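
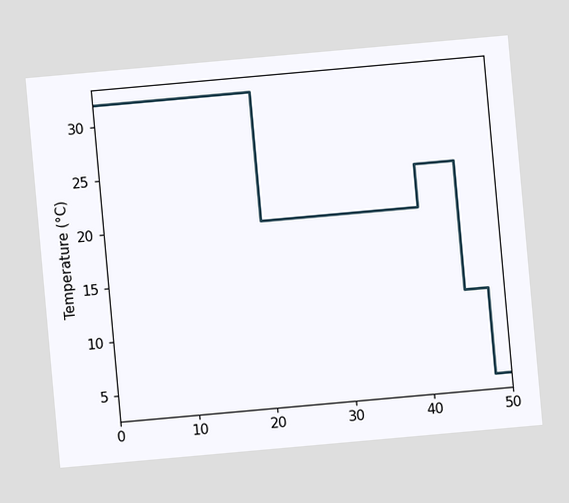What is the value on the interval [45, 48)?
The chart is tilted about 5° counter-clockwise. On [45, 48) the step sits at 12°C.

12°C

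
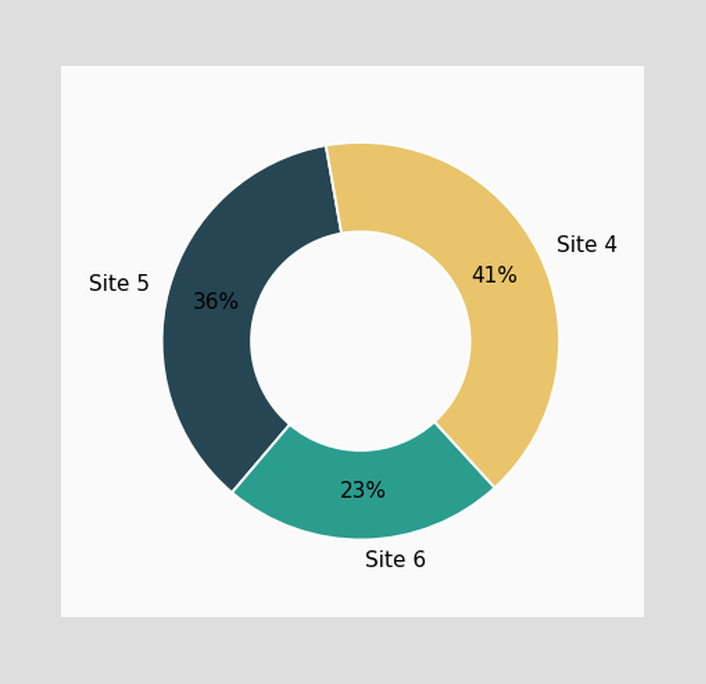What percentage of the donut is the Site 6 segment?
The Site 6 segment takes up 23% of the ring.

23%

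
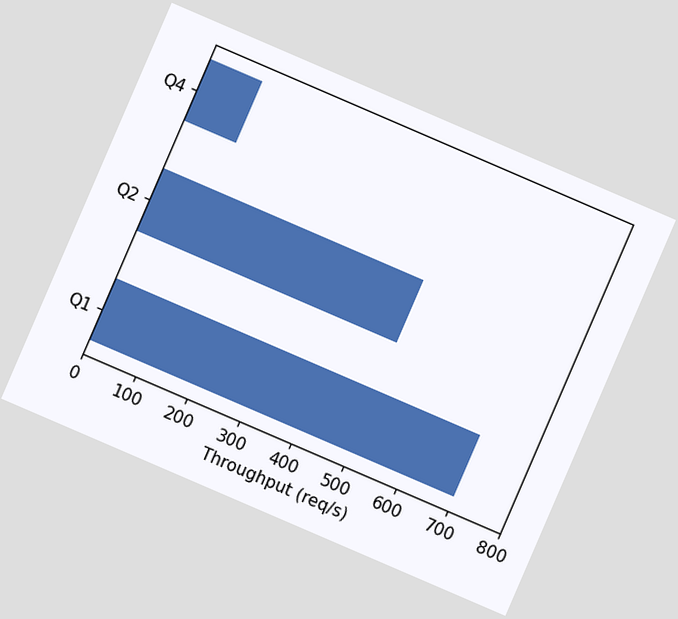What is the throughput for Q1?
The chart is tilted about 23° clockwise. Reading along the chart's x-axis, the Q1 bar reaches 700req/s.

700req/s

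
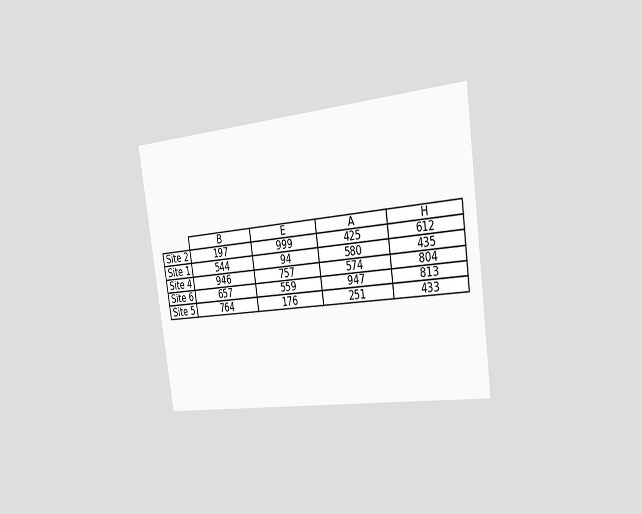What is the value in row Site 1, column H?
The chart is tilted about 8° counter-clockwise and viewed slightly from the right. The (Site 1, H) cell reads 435.

435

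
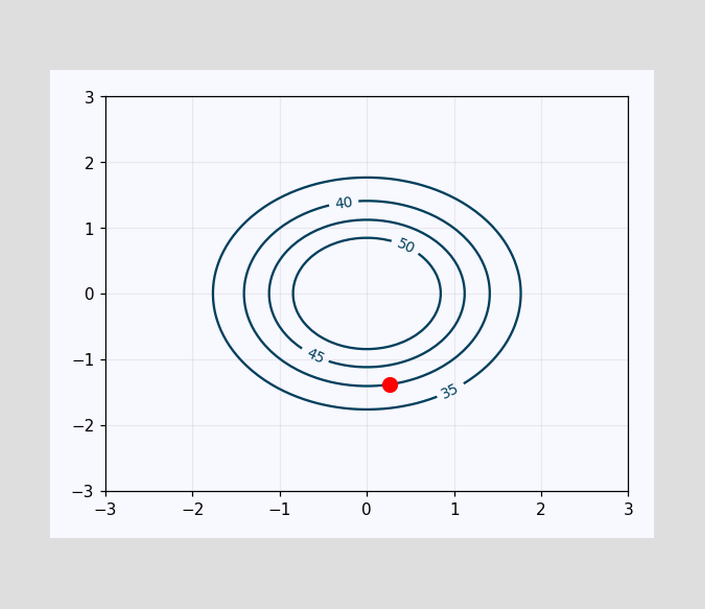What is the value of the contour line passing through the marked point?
The marked point sits on the contour labelled 40.

40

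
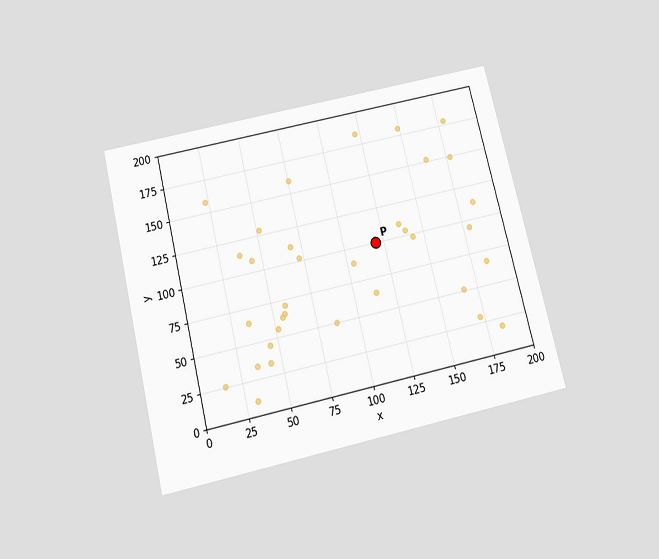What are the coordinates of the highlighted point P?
The chart is tilted about 14° counter-clockwise and viewed slightly from below. Following the gridlines from P to each axis, P sits at (120, 100).

(120, 100)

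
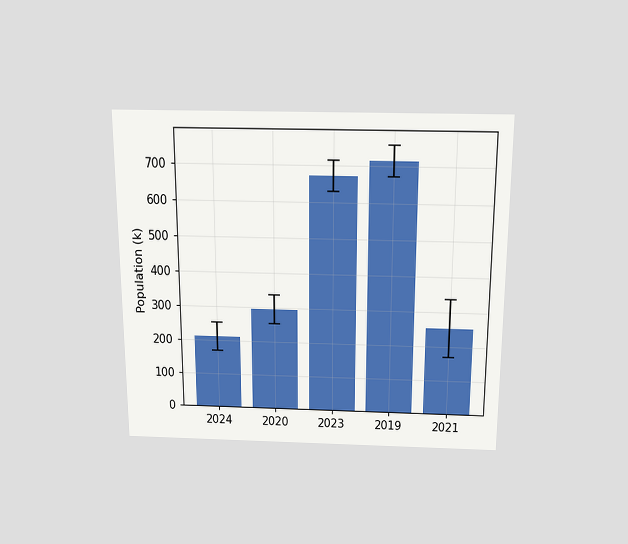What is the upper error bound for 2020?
The chart is viewed slightly from above. The 2020 bar's upper whisker reaches 336k.

336k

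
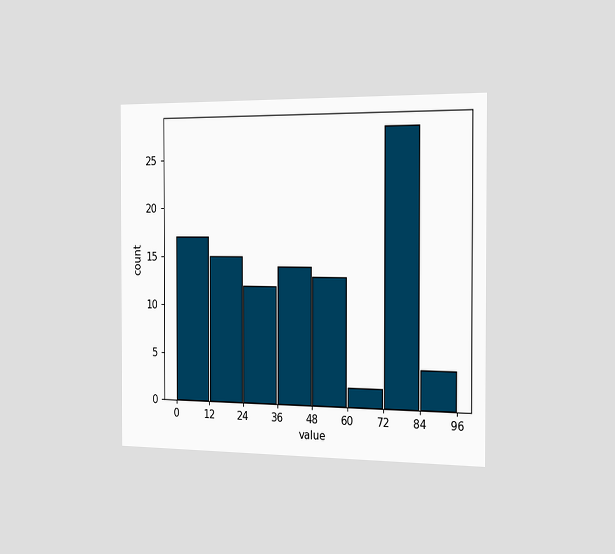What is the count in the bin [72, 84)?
28

The chart is viewed slightly from the right. The [72, 84) bin has height 28.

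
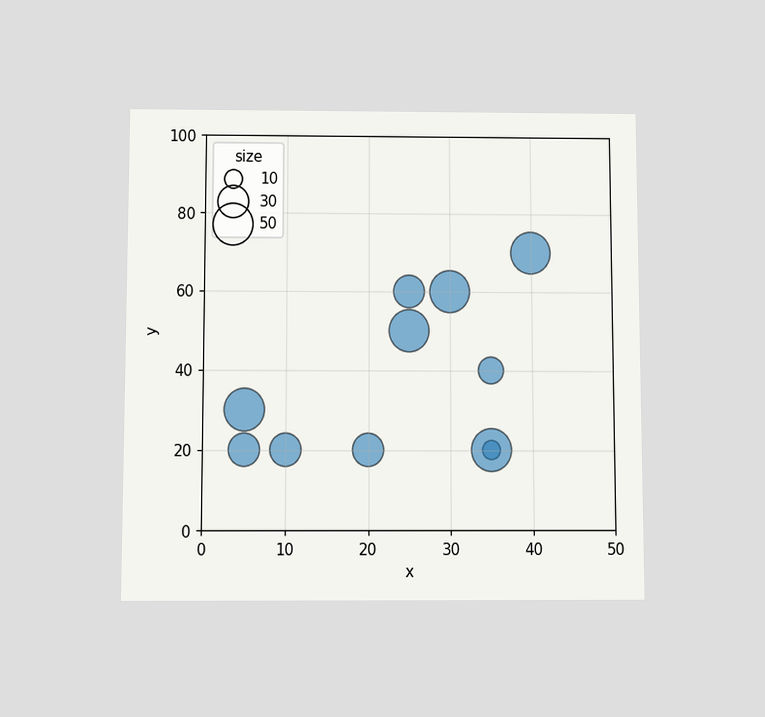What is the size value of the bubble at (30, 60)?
The chart is viewed slightly from below. Matching the bubble at (30, 60) against the size legend gives 50.

50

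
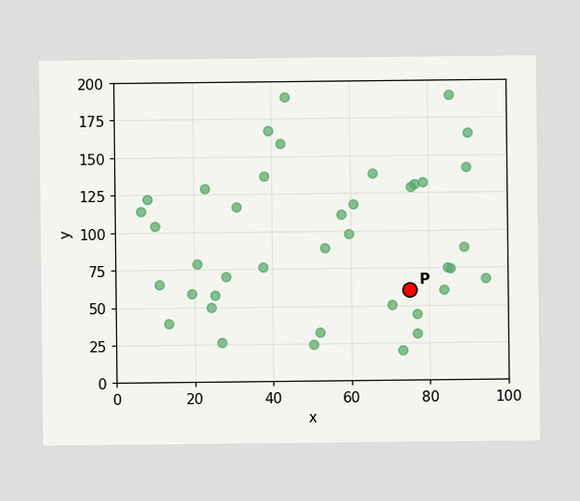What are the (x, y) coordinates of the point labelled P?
(75, 60)

Following the gridlines from P to each axis, P sits at (75, 60).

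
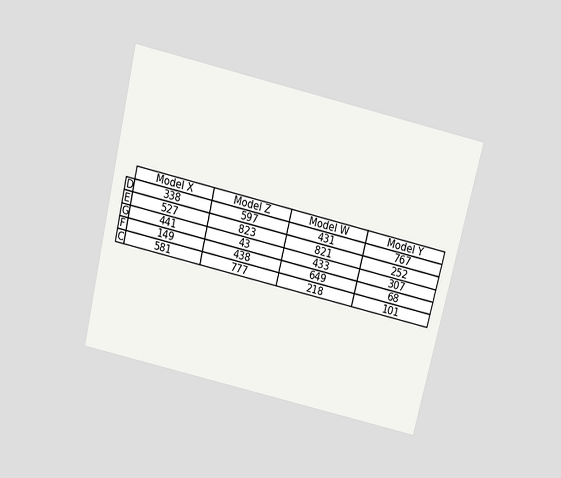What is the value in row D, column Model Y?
The chart is tilted about 13° clockwise and viewed slightly from above. The (D, Model Y) cell reads 767.

767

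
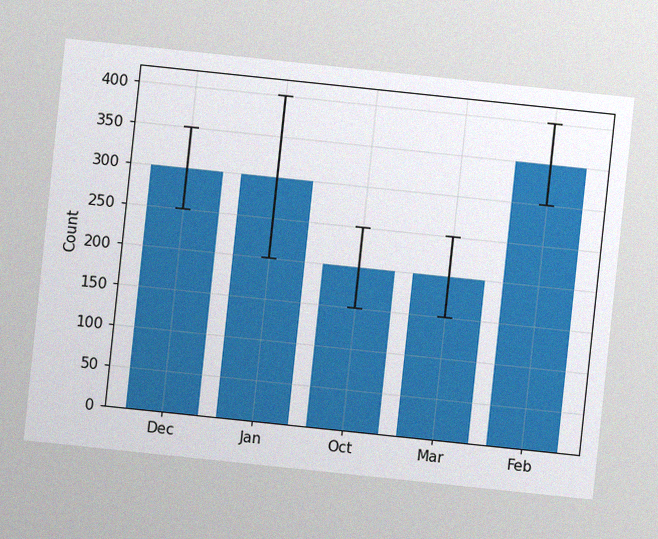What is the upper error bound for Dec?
350

The chart is tilted about 6° clockwise, with some photo noise. The Dec bar's upper whisker reaches 350.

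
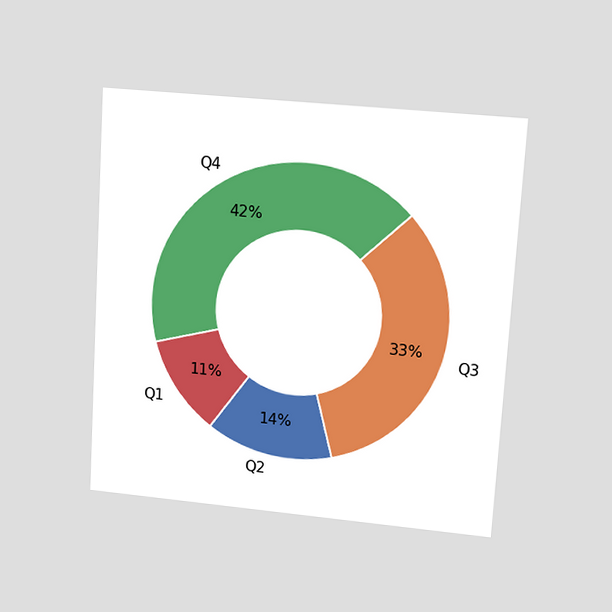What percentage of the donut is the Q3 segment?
33%

The chart is tilted about 3° clockwise and viewed at a slight angle. The Q3 segment takes up 33% of the ring.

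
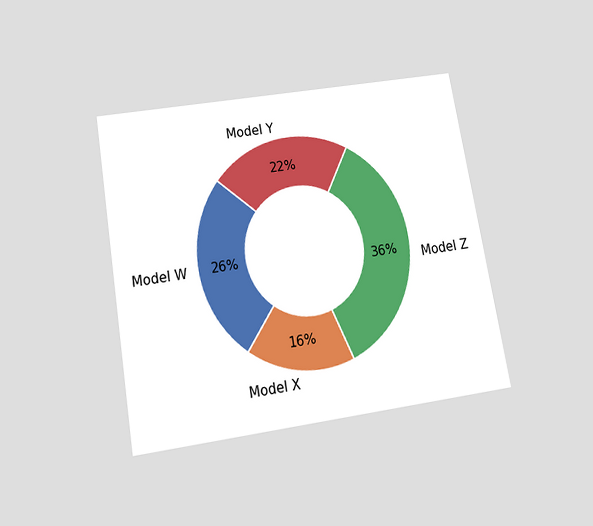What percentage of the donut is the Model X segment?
The chart is tilted about 10° counter-clockwise and viewed slightly from below. The Model X segment takes up 16% of the ring.

16%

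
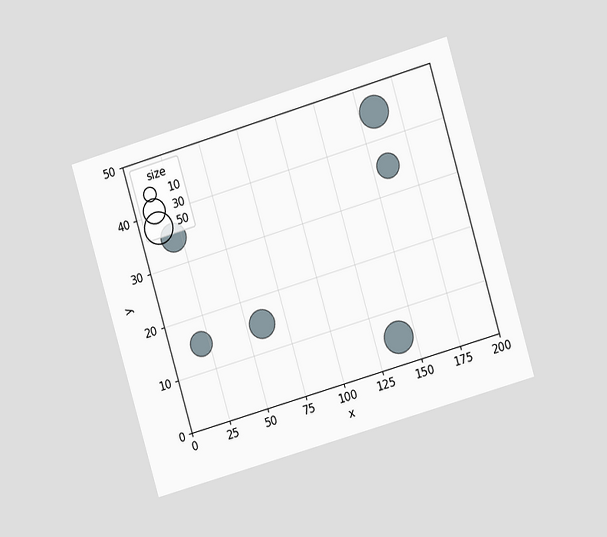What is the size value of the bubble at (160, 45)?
The chart is tilted about 16° counter-clockwise and viewed at a slight angle. Matching the bubble at (160, 45) against the size legend gives 50.

50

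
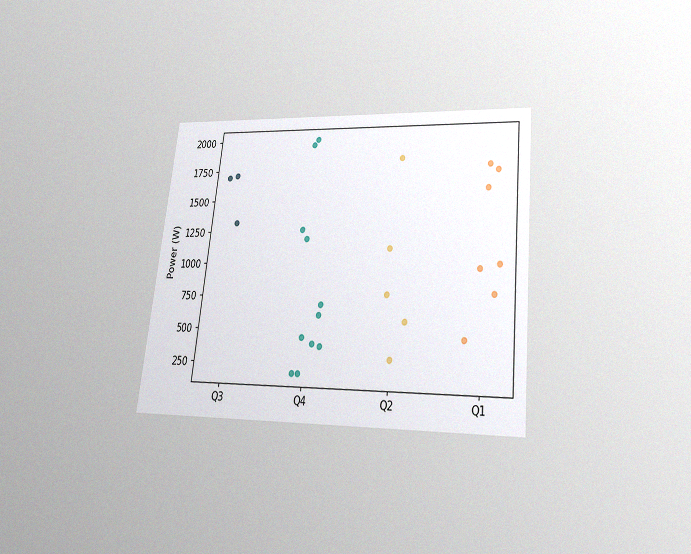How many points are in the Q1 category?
The chart is tilted about 6° clockwise and viewed slightly from below, with some photo noise. Counting the markers in the Q1 column gives 7.

7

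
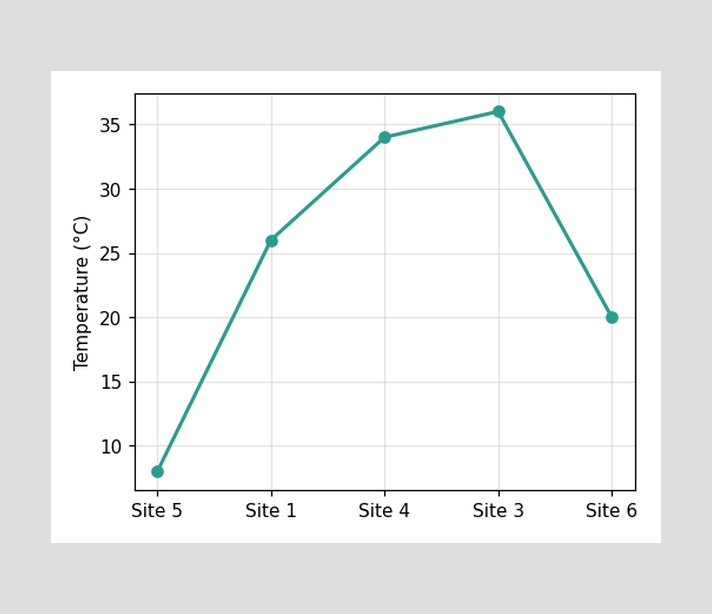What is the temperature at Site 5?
At Site 5, the line is at 8°C.

8°C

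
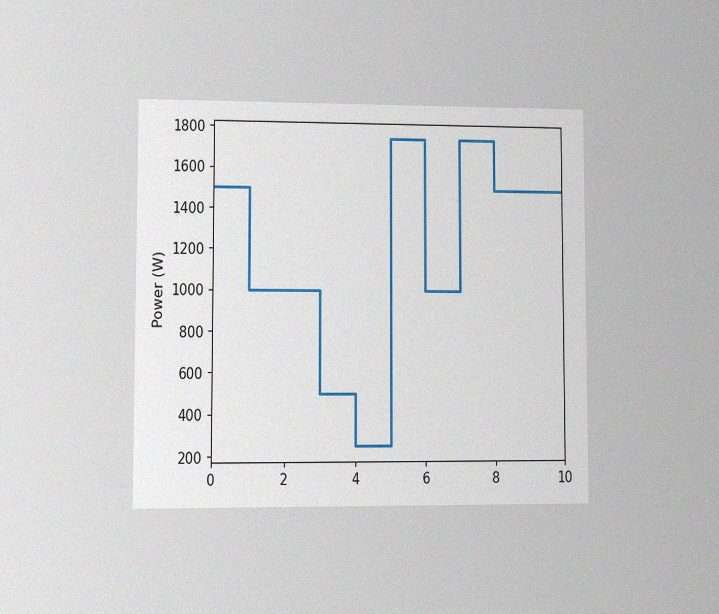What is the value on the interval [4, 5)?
250W

The chart is viewed at a slight angle, with some photo noise. On [4, 5) the step sits at 250W.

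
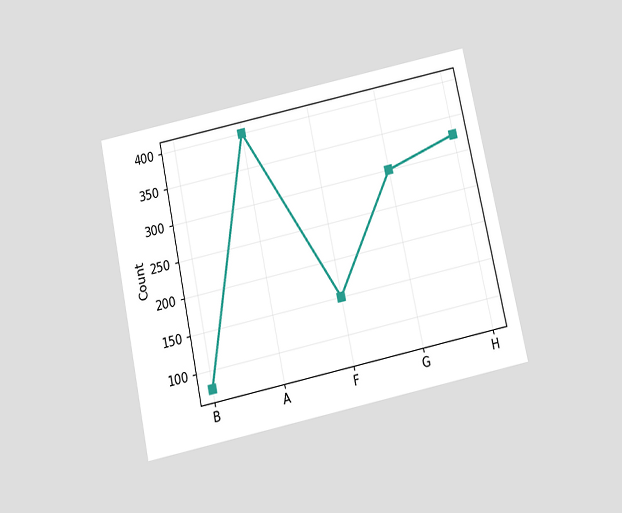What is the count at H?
325

The chart is tilted about 12° counter-clockwise and viewed slightly from below. At H, the line is at 325.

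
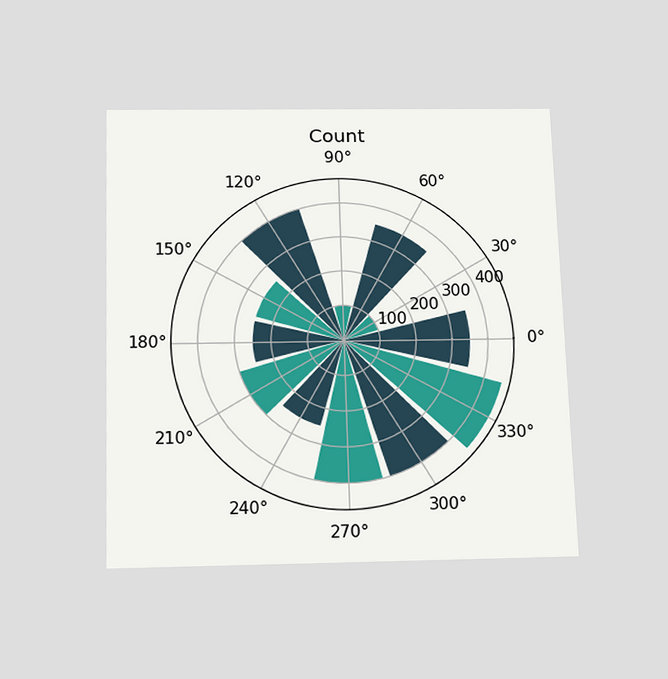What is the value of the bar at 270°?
The chart is viewed slightly from below. The bar at 270° reaches 400 on the radial axis.

400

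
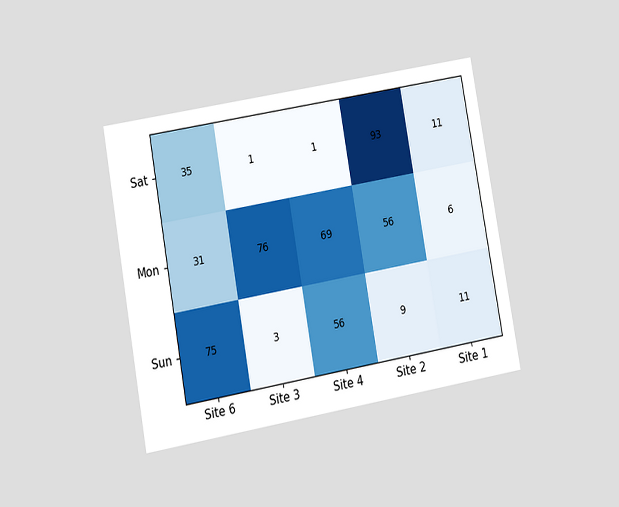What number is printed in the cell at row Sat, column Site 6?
35

The chart is tilted about 10° counter-clockwise and viewed at a slight angle. The (Sat, Site 6) cell reads 35.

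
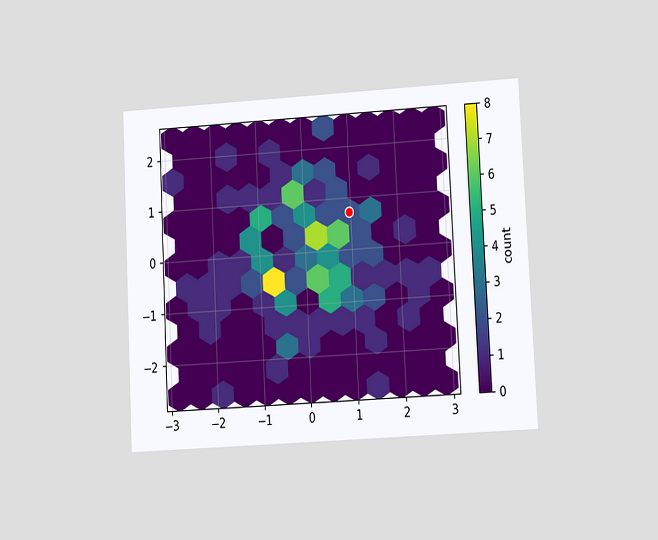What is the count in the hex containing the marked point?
The chart is tilted about 3° counter-clockwise and viewed at a slight angle. The marked hex reads 2 on the colorbar.

2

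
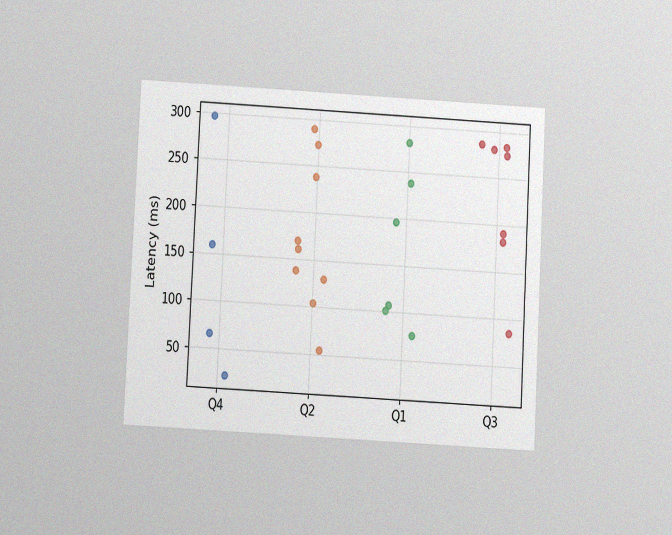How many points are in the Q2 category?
9

The chart is tilted about 3° clockwise and viewed at a slight angle, with some photo noise. Counting the markers in the Q2 column gives 9.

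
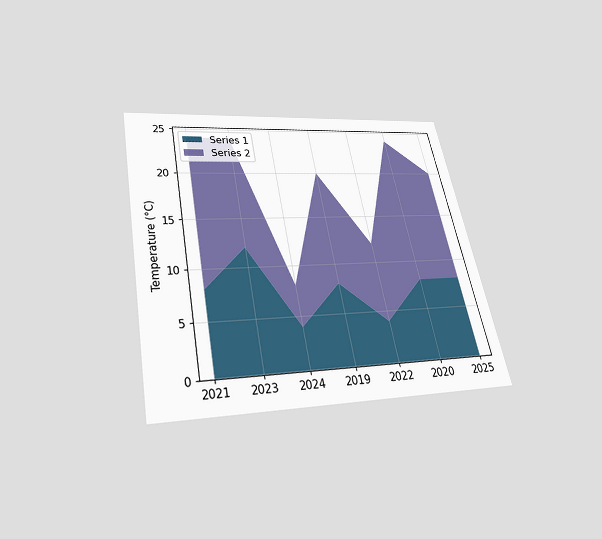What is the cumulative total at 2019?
20°C

The chart is tilted about 11° counter-clockwise and viewed slightly from below. The stacked total at 2019 reaches 20°C.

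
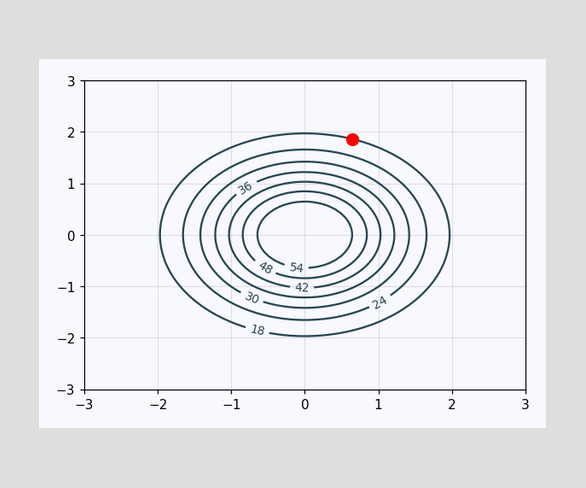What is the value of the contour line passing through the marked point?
The marked point sits on the contour labelled 18.

18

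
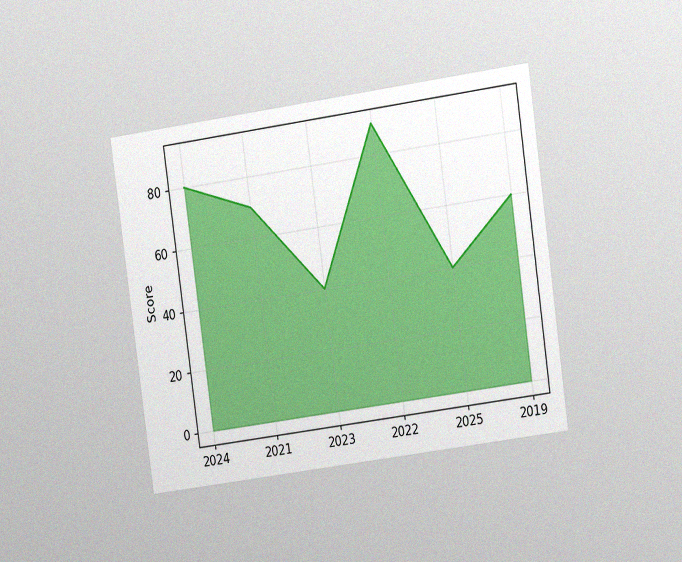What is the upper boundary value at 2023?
40

The chart is tilted about 8° counter-clockwise and viewed at a slight angle, with some photo noise. At 2023 the upper boundary is at 40.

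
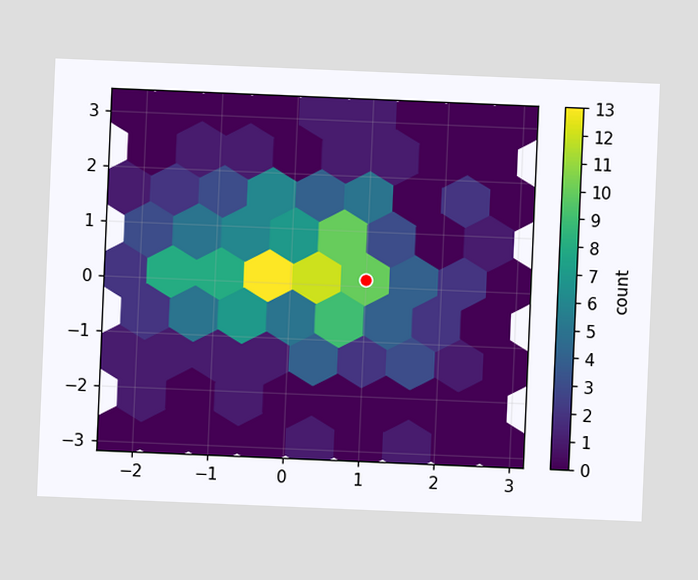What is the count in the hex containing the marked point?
10

The chart is tilted about 2° clockwise. The marked hex reads 10 on the colorbar.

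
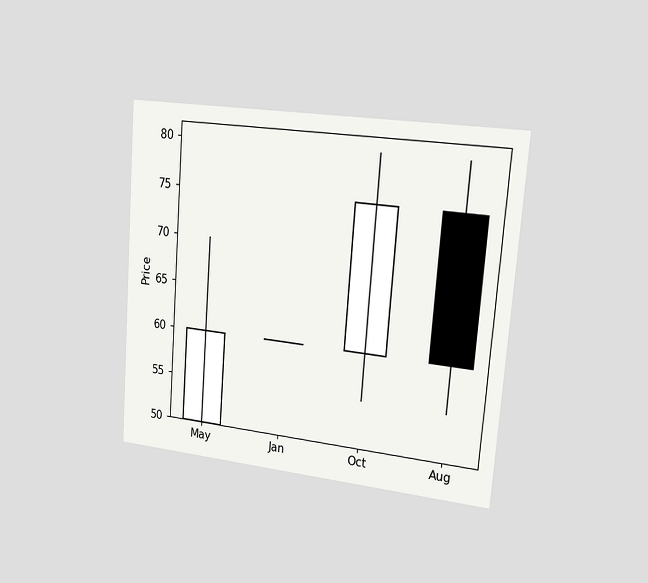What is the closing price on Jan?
60

The chart is tilted about 4° clockwise and viewed slightly from the right. The Jan candle closes at 60.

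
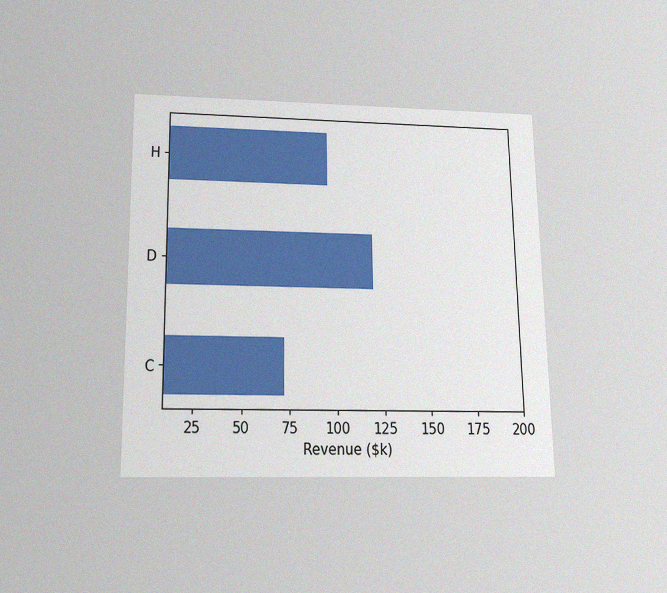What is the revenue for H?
The chart is viewed slightly from below, with some photo noise. Reading along the chart's x-axis, the H bar reaches $96k.

$96k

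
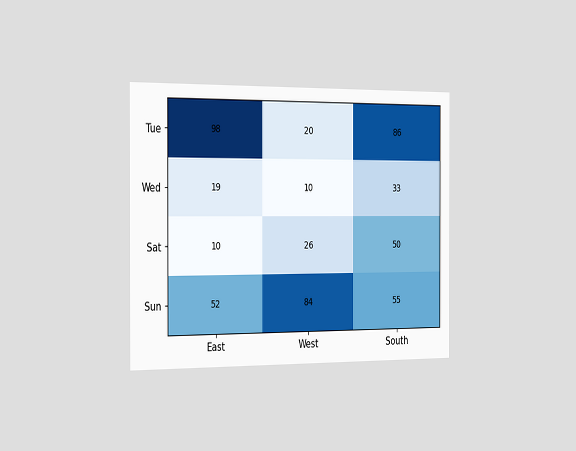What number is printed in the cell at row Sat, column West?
26

The chart is viewed slightly from the left. The (Sat, West) cell reads 26.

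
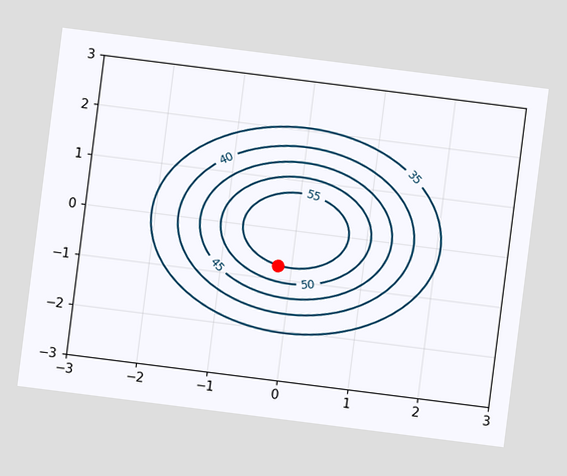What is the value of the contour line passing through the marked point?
55

The chart is tilted about 7° clockwise. The marked point sits on the contour labelled 55.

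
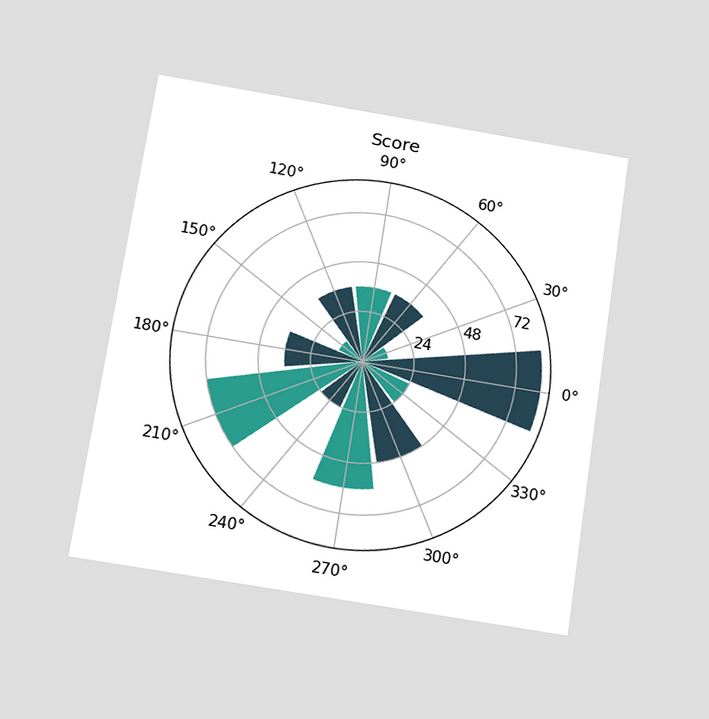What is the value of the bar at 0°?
84

The chart is tilted about 9° clockwise and viewed slightly from below. The bar at 0° reaches 84 on the radial axis.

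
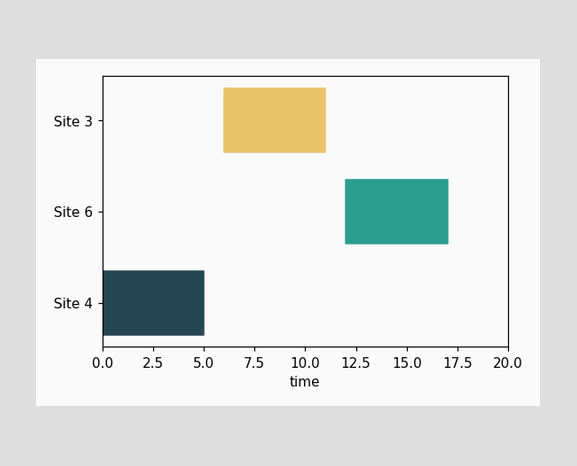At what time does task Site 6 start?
12

The Site 6 bar begins at t=12.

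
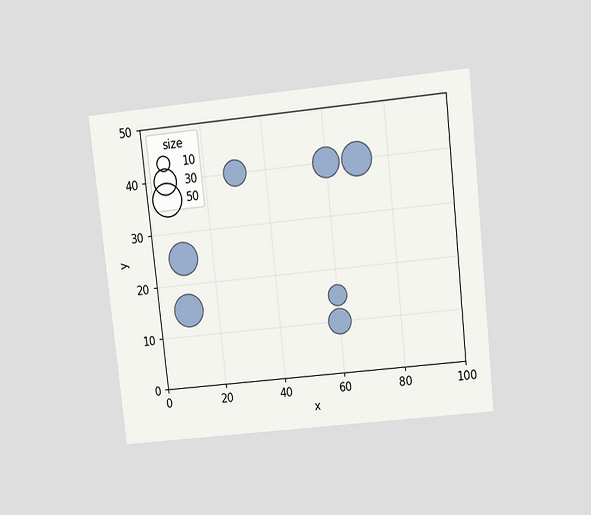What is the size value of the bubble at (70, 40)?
50

The chart is tilted about 6° counter-clockwise and viewed slightly from above. Matching the bubble at (70, 40) against the size legend gives 50.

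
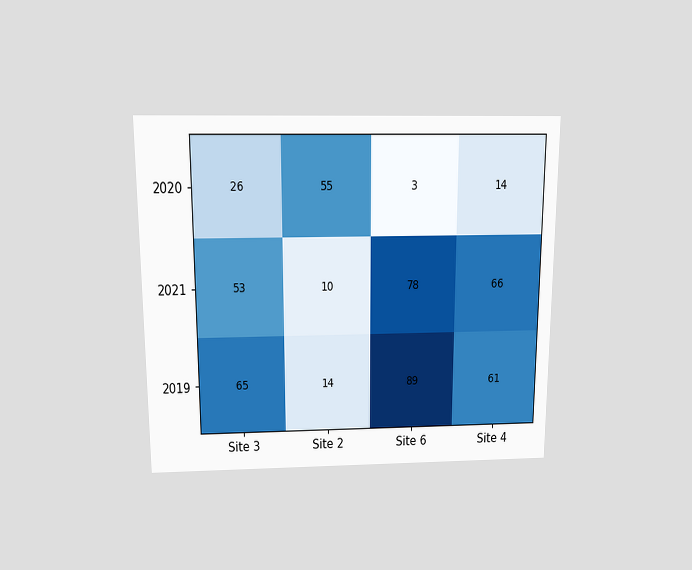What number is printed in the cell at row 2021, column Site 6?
78

The chart is viewed slightly from above. The (2021, Site 6) cell reads 78.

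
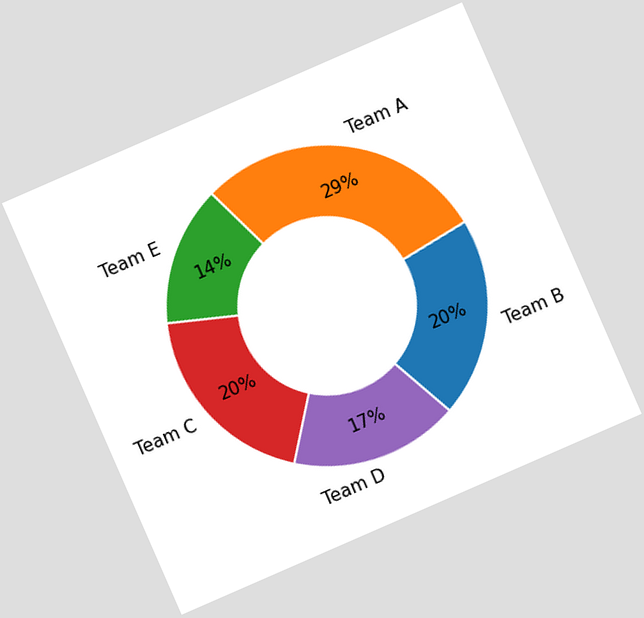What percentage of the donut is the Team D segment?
17%

The chart is tilted about 24° counter-clockwise. The Team D segment takes up 17% of the ring.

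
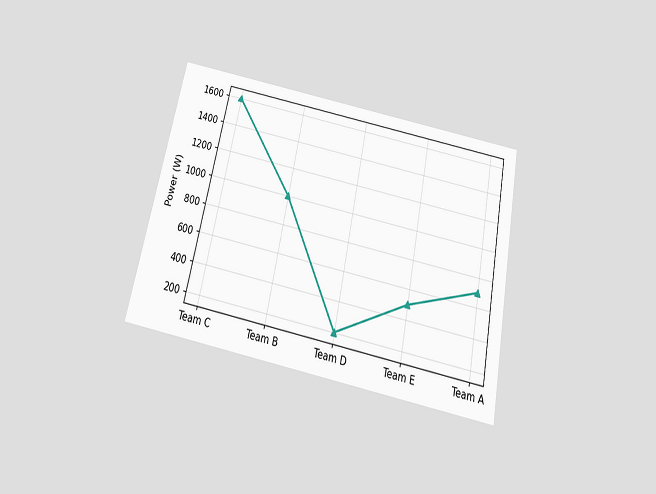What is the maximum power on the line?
1600W

The chart is tilted about 12° clockwise and viewed slightly from below. The highest point is at Team C, and reading across to the y-axis gives 1600W.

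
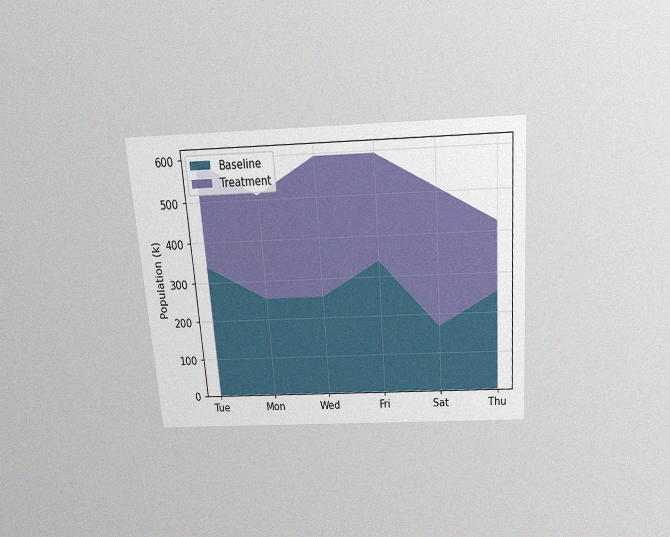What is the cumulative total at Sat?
The chart is tilted about 4° counter-clockwise and viewed slightly from above, with some photo noise. The stacked total at Sat reaches 510k.

510k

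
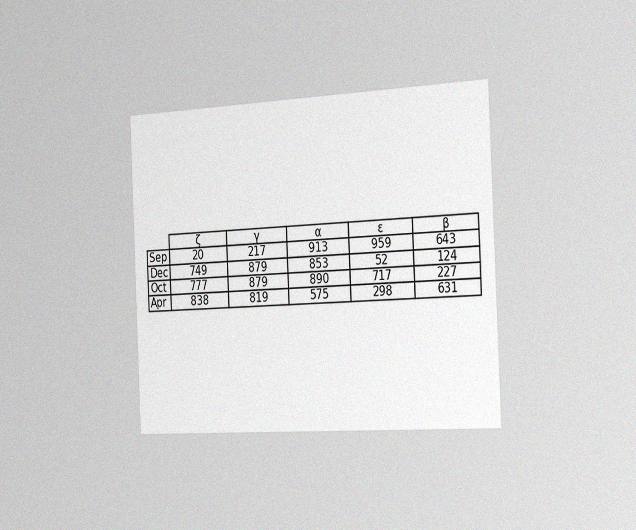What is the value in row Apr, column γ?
The chart is tilted about 3° counter-clockwise and viewed slightly from the right, with some photo noise. The (Apr, γ) cell reads 819.

819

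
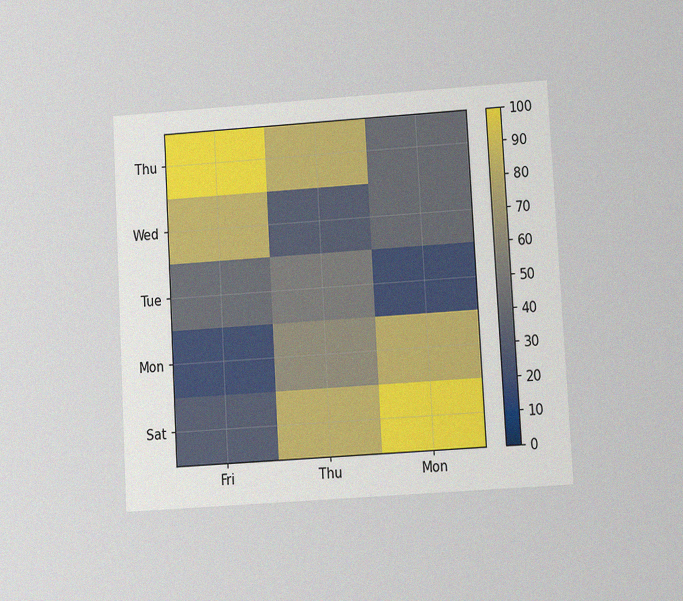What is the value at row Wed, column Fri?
The chart is tilted about 3° counter-clockwise and viewed at a slight angle, with some photo noise. Matching cell (Wed, Fri) against the colorbar gives 80.

80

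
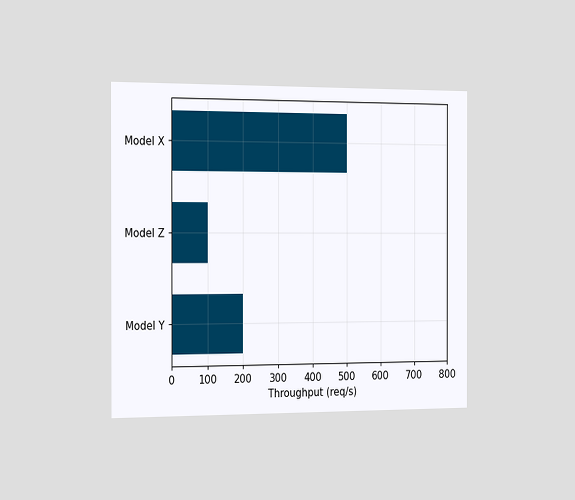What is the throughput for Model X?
The chart is viewed slightly from the left. Reading along the chart's x-axis, the Model X bar reaches 500req/s.

500req/s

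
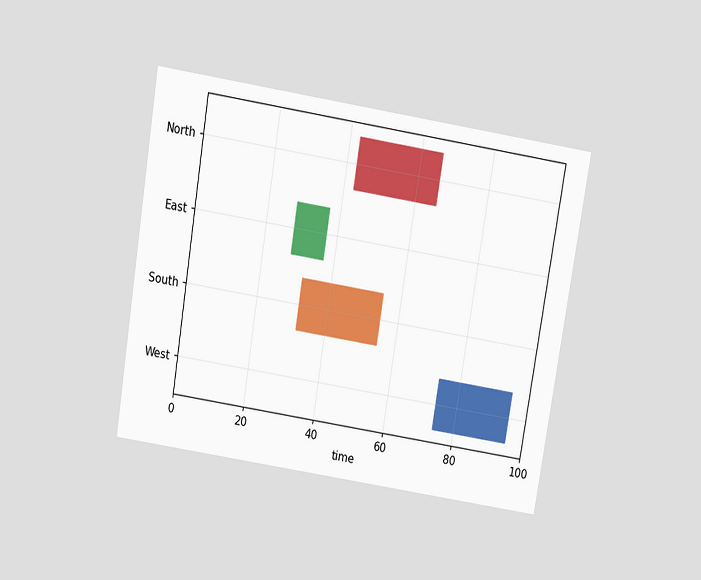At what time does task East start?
The chart is tilted about 9° clockwise and viewed slightly from above. The East bar begins at t=28.

28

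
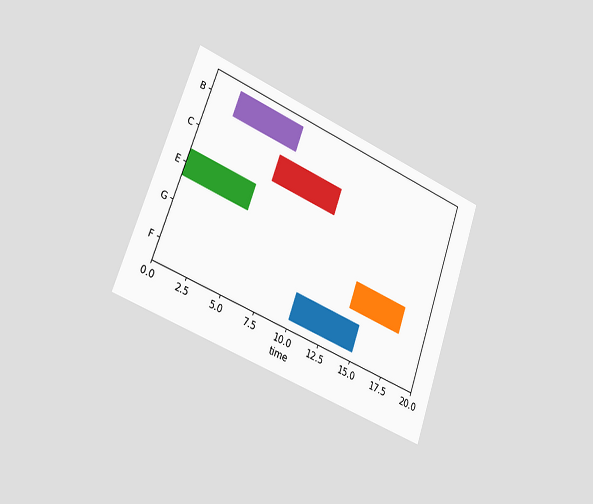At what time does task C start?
6

The chart is tilted about 20° clockwise and viewed slightly from the left. The C bar begins at t=6.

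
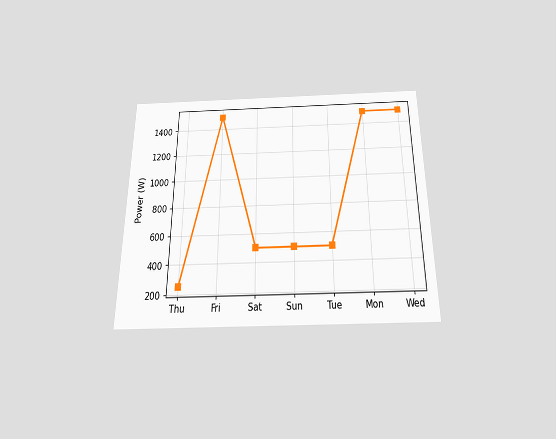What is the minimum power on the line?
250W

The chart is viewed slightly from below. The lowest point is at Thu, and reading across to the y-axis gives 250W.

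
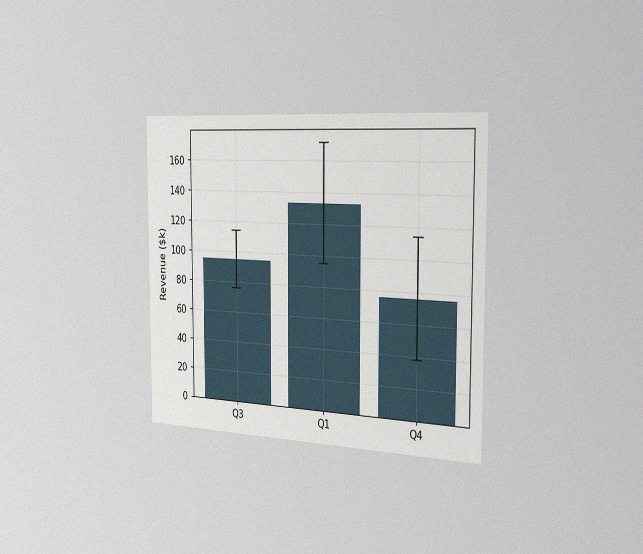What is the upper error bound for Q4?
The chart is viewed slightly from the right, with some photo noise. The Q4 bar's upper whisker reaches $114k.

$114k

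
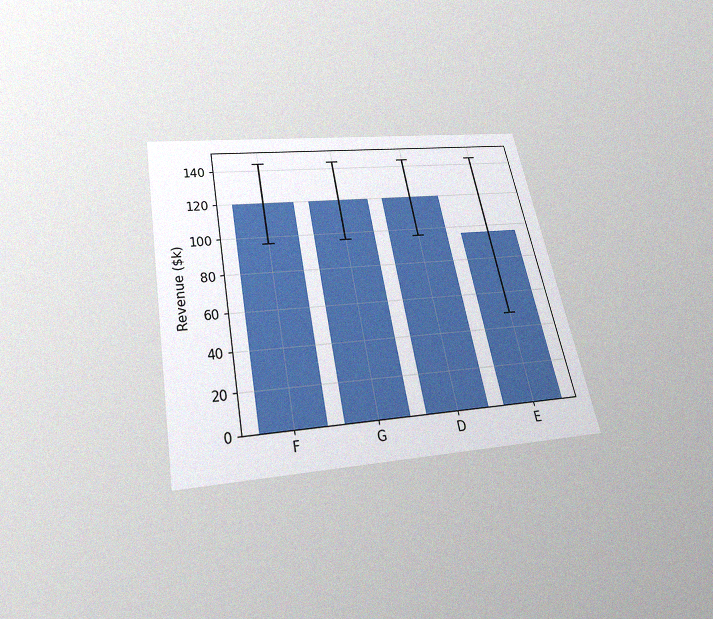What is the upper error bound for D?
$144k

The chart is tilted about 11° counter-clockwise and viewed slightly from below, with some photo noise. The D bar's upper whisker reaches $144k.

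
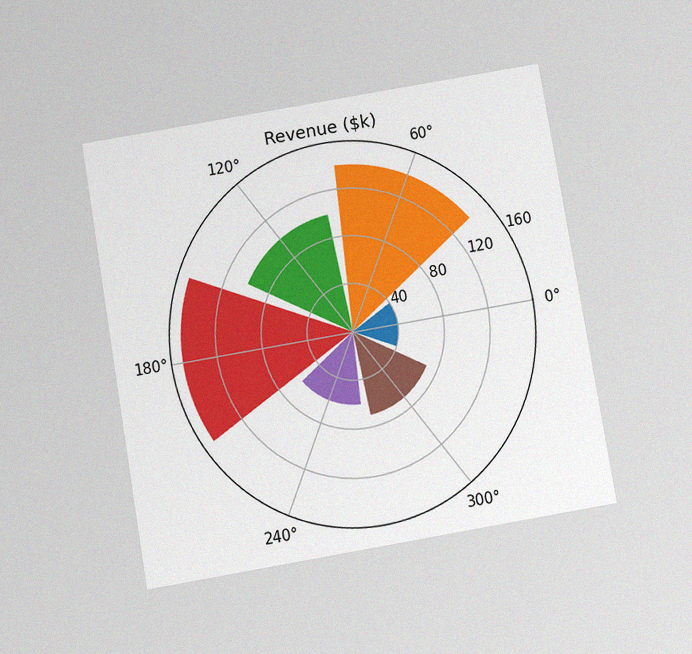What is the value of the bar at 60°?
$140k

The chart is tilted about 10° counter-clockwise and viewed slightly from below, with some photo noise. The bar at 60° reaches $140k on the radial axis.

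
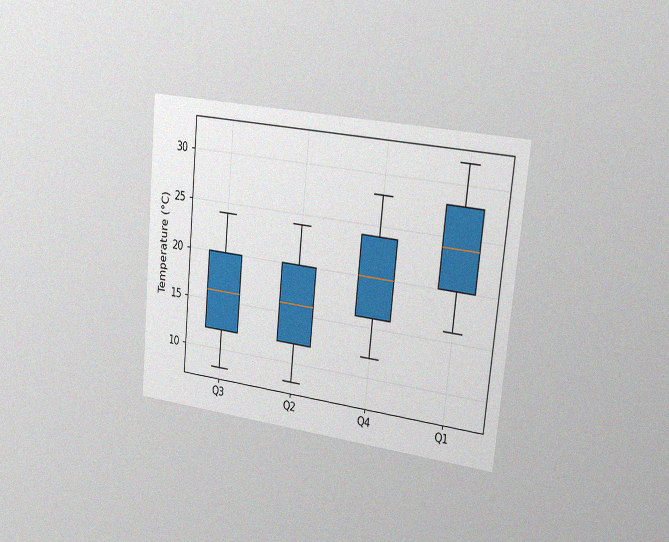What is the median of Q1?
The chart is tilted about 6° clockwise and viewed slightly from the right, with some photo noise. The median line in the Q1 box sits at 24°C.

24°C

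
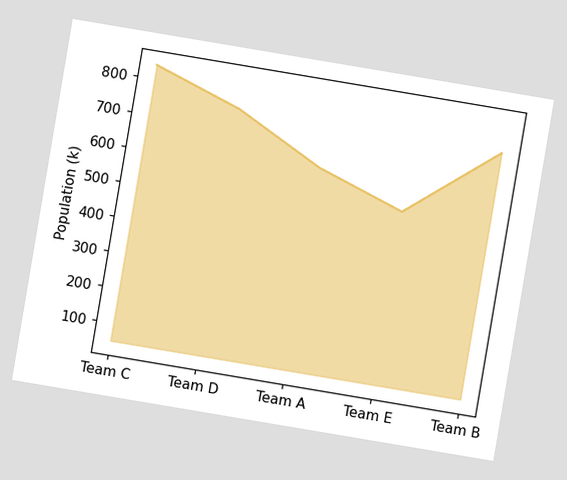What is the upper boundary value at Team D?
The chart is tilted about 10° clockwise. At Team D the upper boundary is at 756k.

756k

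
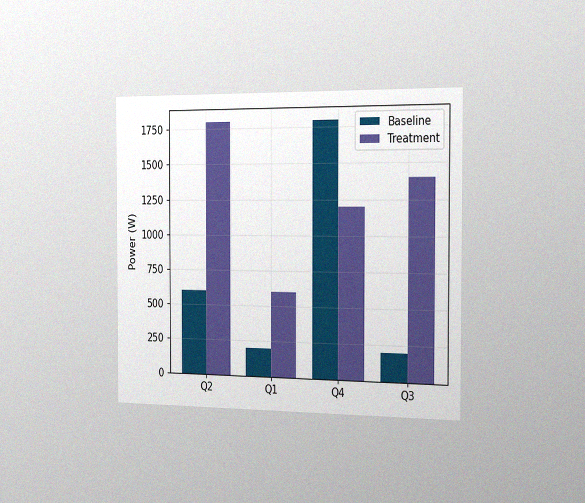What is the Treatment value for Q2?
The chart is viewed slightly from the right, with some photo noise. The Treatment bar at Q2 reaches 1800W on the y-axis.

1800W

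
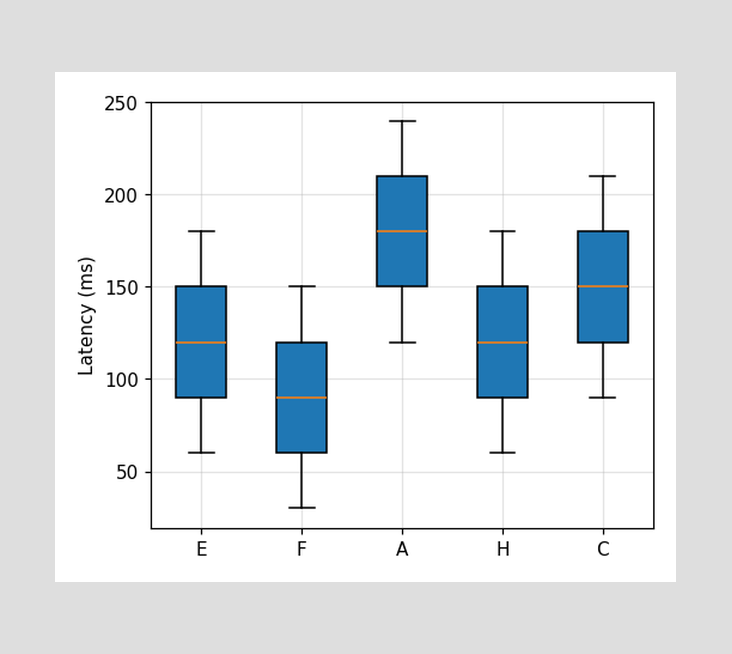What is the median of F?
90ms

The median line in the F box sits at 90ms.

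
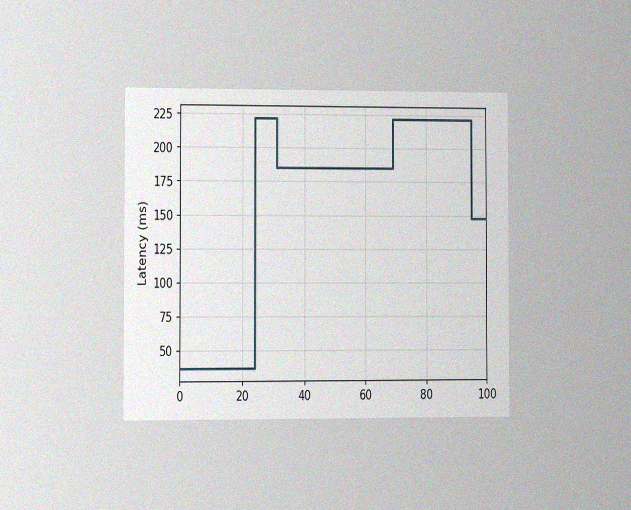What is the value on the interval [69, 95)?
222ms

The chart is viewed at a slight angle, with some photo noise. On [69, 95) the step sits at 222ms.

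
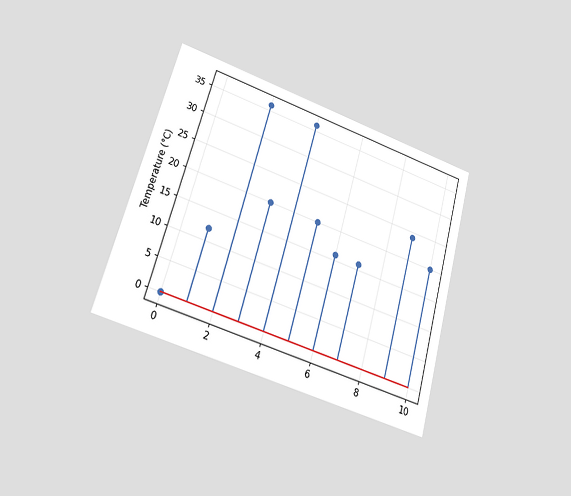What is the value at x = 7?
16°C

The chart is tilted about 16° clockwise and viewed at a slight angle. The stem at x=7 reaches 16°C.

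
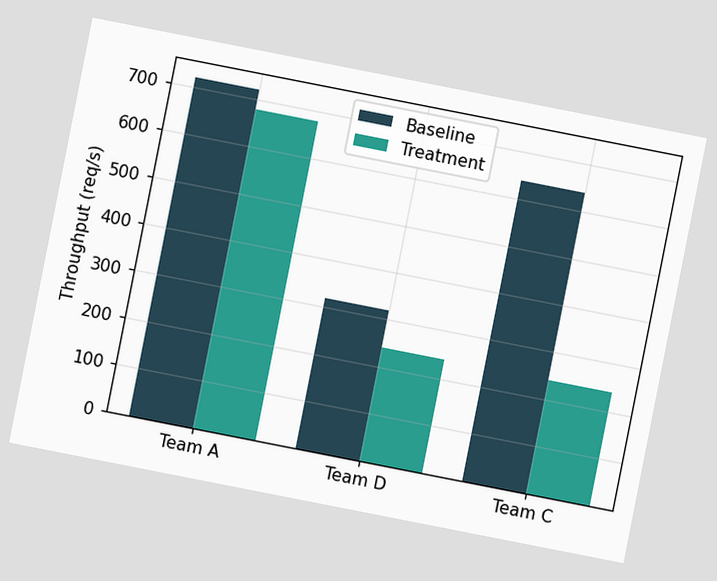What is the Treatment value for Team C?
240req/s

The chart is tilted about 11° clockwise. The Treatment bar at Team C reaches 240req/s on the y-axis.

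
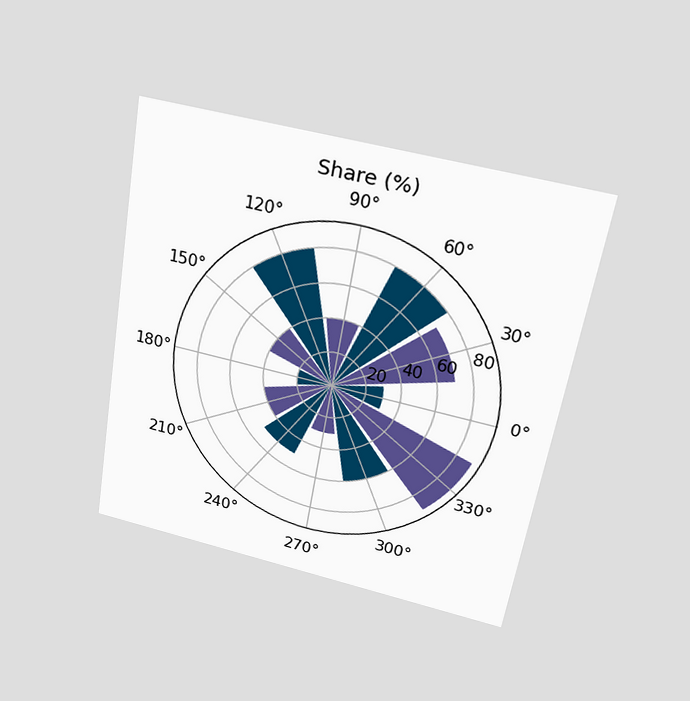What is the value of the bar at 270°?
The chart is tilted about 10° clockwise and viewed slightly from above. The bar at 270° reaches 30% on the radial axis.

30%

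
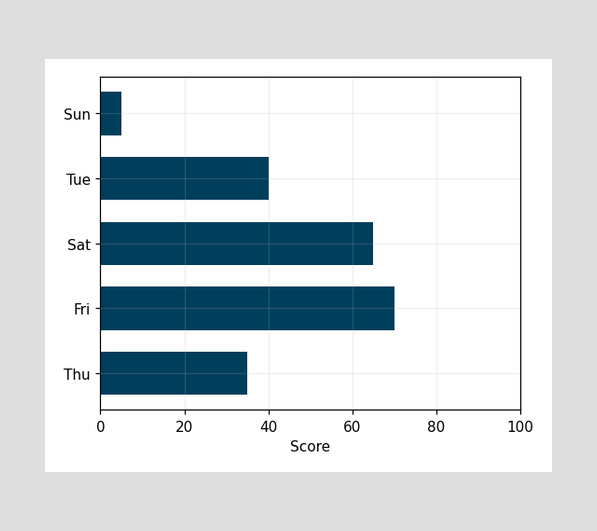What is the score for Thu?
Reading along the chart's x-axis, the Thu bar reaches 35.

35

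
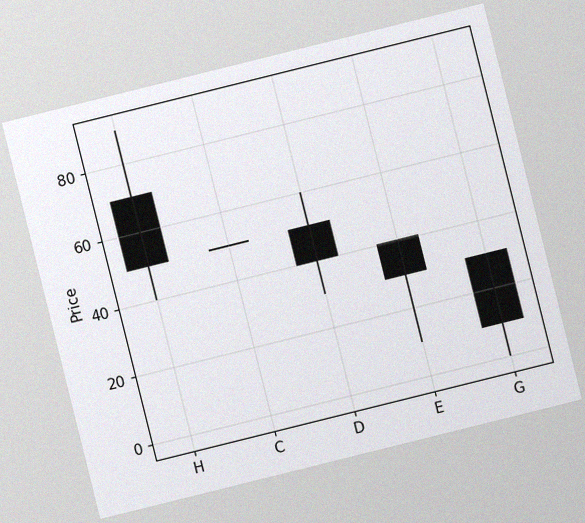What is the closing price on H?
The chart is tilted about 14° counter-clockwise, with some photo noise. The H candle closes at 50.

50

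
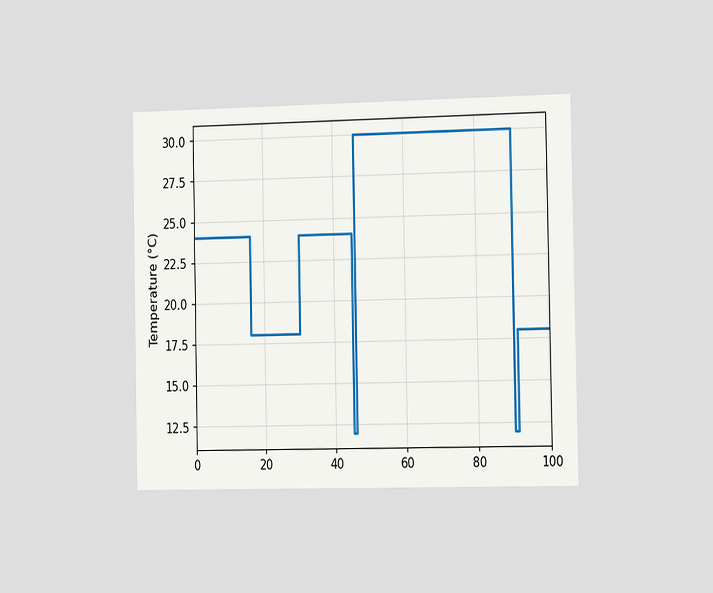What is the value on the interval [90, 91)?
The chart is viewed slightly from the right. On [90, 91) the step sits at 12°C.

12°C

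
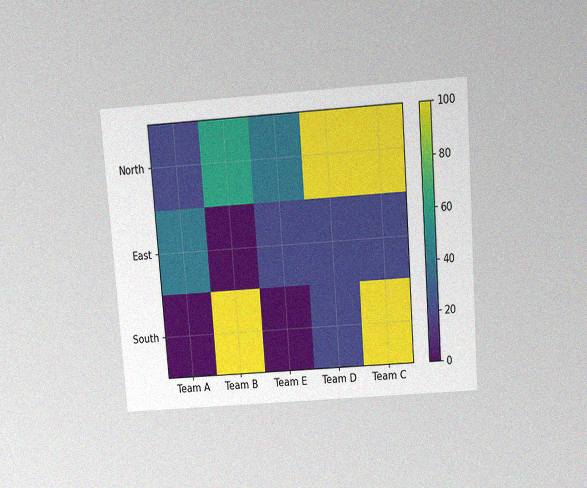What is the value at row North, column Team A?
The chart is tilted about 4° counter-clockwise and viewed slightly from above, with some photo noise. Matching cell (North, Team A) against the colorbar gives 20.

20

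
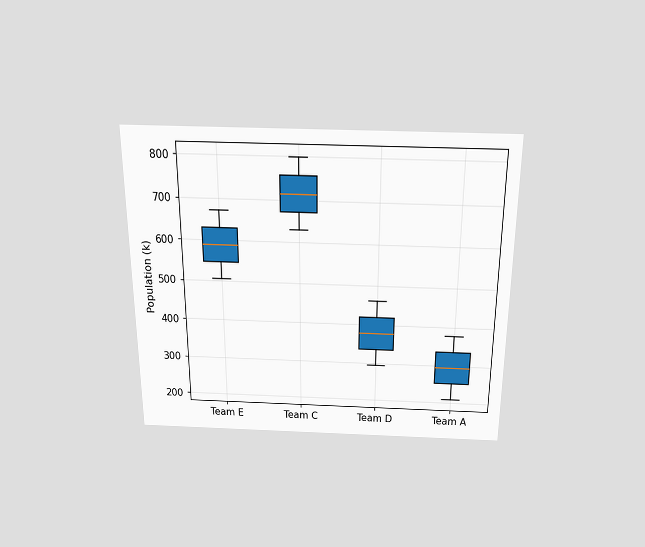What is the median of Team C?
The chart is viewed slightly from above. The median line in the Team C box sits at 714k.

714k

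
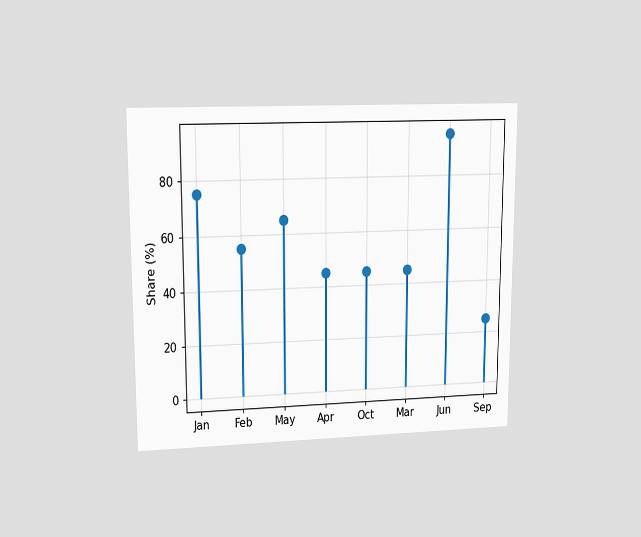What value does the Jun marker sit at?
The chart is viewed at a slight angle. The Jun marker sits at 95%.

95%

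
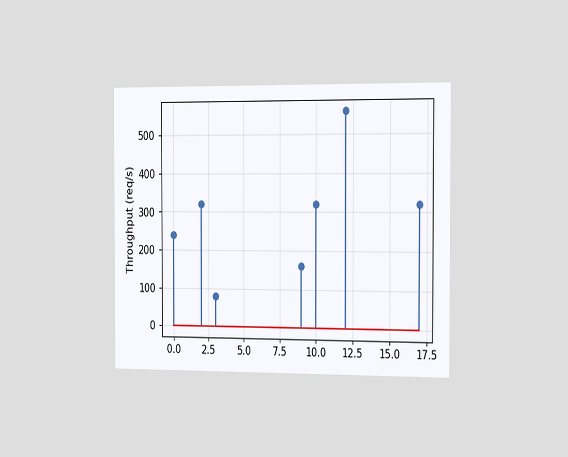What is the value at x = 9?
160req/s

The chart is viewed slightly from the right. The stem at x=9 reaches 160req/s.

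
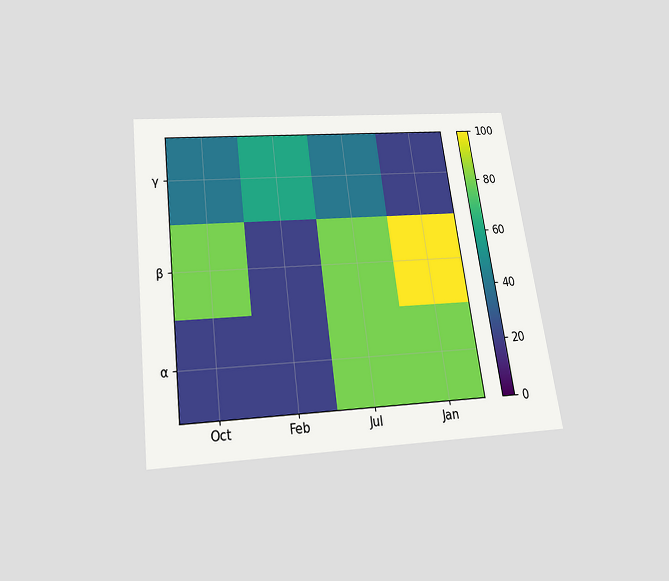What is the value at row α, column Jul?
80

The chart is tilted about 7° counter-clockwise and viewed slightly from below. Matching cell (α, Jul) against the colorbar gives 80.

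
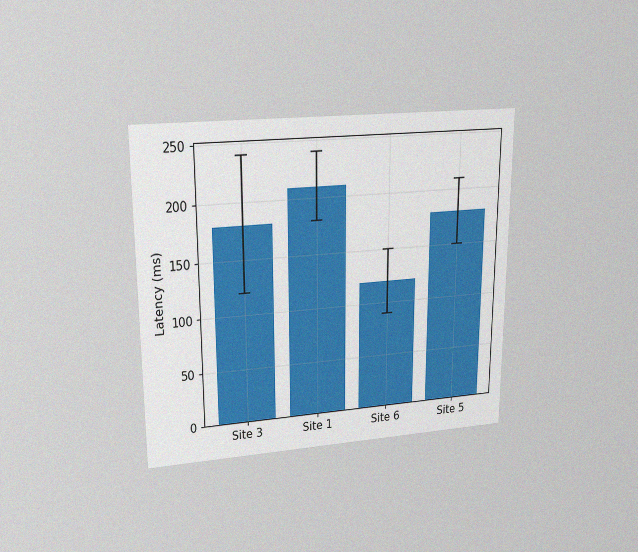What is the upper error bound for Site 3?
240ms

The chart is viewed at a slight angle, with some photo noise. The Site 3 bar's upper whisker reaches 240ms.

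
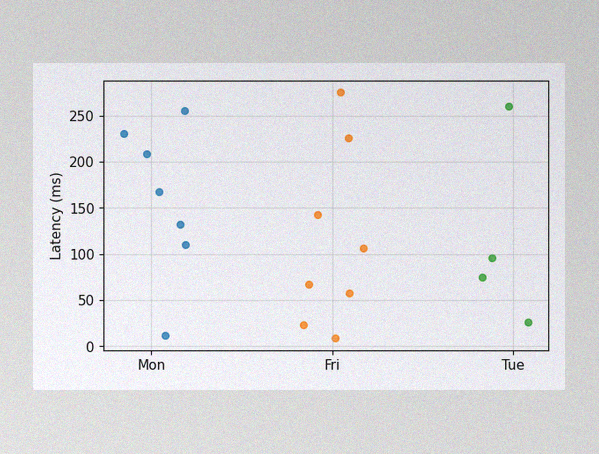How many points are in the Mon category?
The image has some photo noise and uneven lighting. Counting the markers in the Mon column gives 7.

7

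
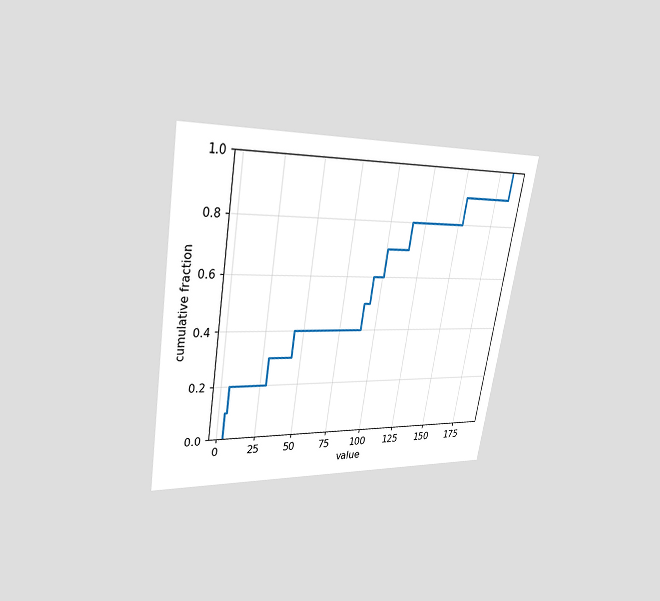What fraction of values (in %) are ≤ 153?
90%

The chart is tilted about 9° clockwise and viewed at a slight angle. At x=153 the ECDF step is at 90%.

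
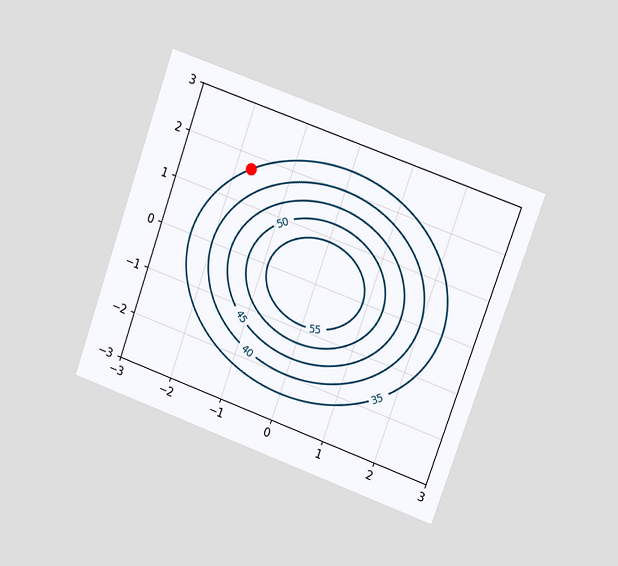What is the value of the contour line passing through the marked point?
The chart is tilted about 19° clockwise and viewed slightly from the right. The marked point sits on the contour labelled 35.

35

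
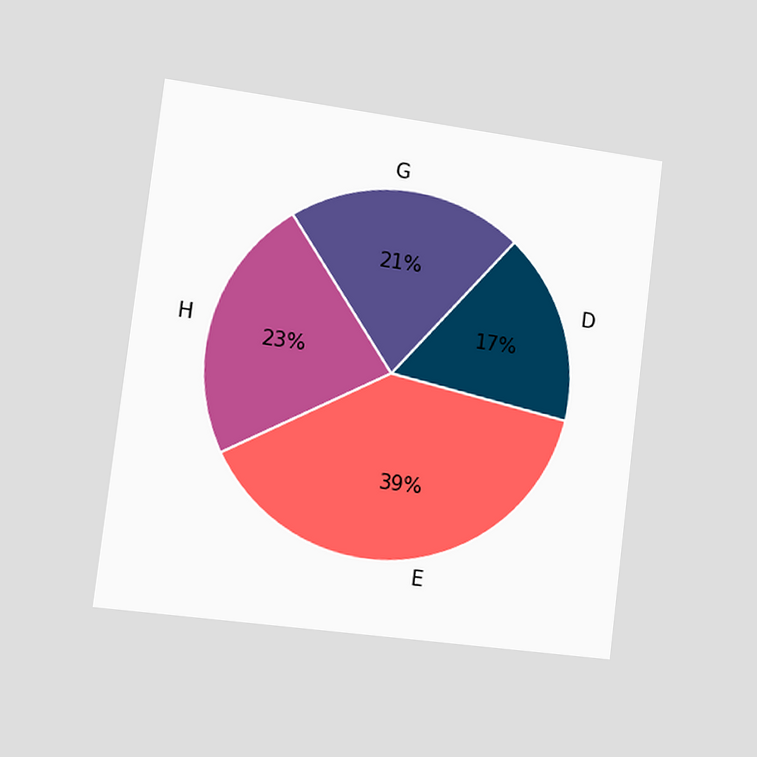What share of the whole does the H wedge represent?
23%

The chart is tilted about 7° clockwise and viewed slightly from the left. The H slice takes up 23% of the pie.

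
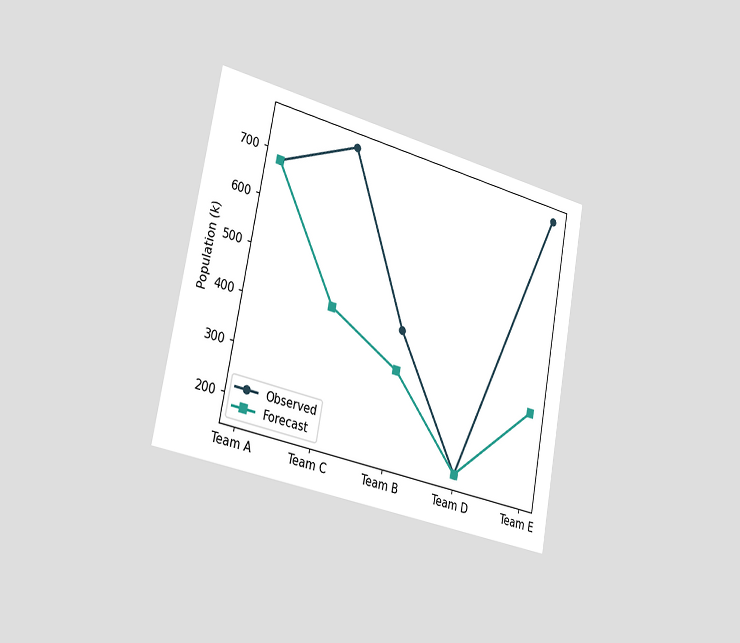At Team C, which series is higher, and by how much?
Observed, by 340k

The chart is tilted about 10° clockwise and viewed slightly from the left. At Team C, Observed sits above the other line by 340k.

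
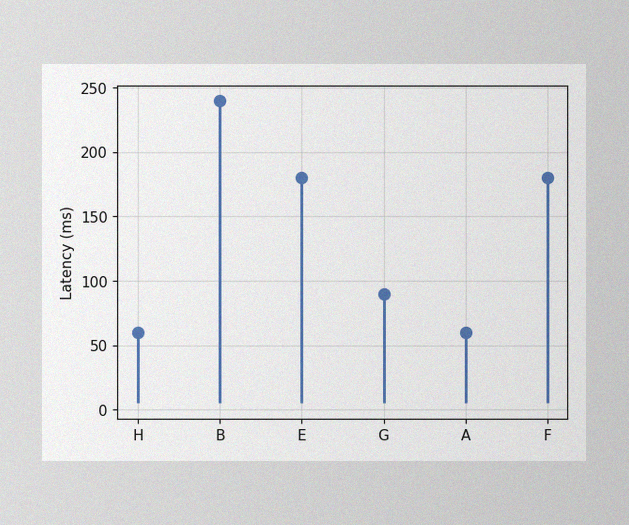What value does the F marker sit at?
The image has some photo noise and uneven lighting. The F marker sits at 180ms.

180ms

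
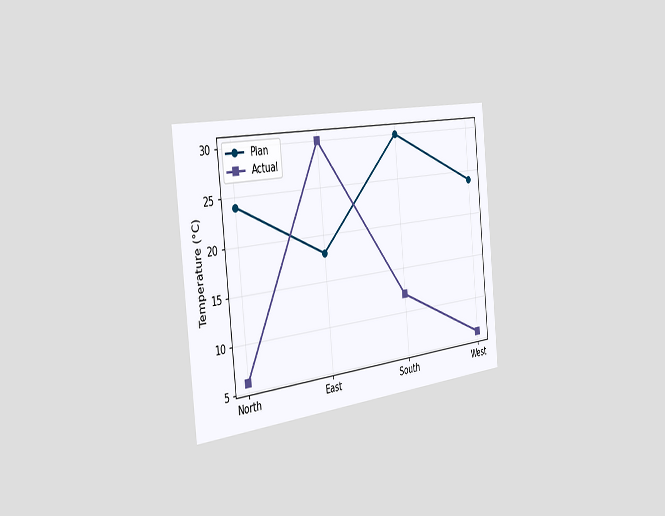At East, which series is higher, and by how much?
Actual, by 12°C

The chart is tilted about 6° counter-clockwise and viewed slightly from the left. At East, Actual sits above the other line by 12°C.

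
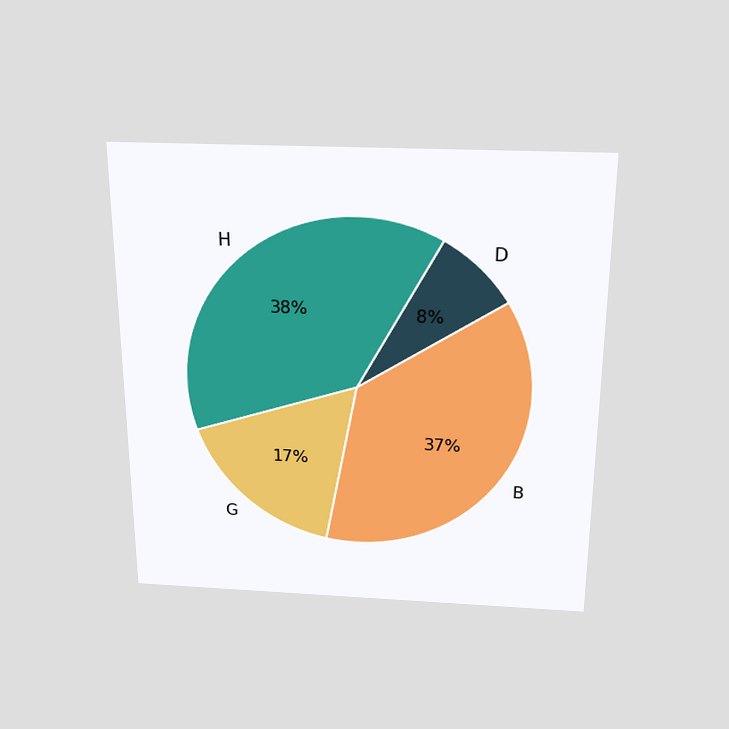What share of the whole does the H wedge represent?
38%

The chart is viewed slightly from above. The H slice takes up 38% of the pie.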